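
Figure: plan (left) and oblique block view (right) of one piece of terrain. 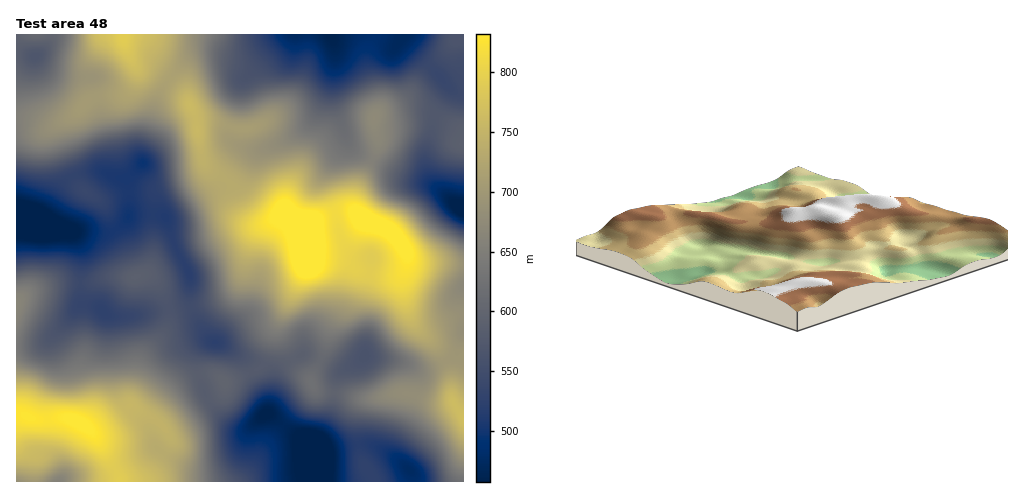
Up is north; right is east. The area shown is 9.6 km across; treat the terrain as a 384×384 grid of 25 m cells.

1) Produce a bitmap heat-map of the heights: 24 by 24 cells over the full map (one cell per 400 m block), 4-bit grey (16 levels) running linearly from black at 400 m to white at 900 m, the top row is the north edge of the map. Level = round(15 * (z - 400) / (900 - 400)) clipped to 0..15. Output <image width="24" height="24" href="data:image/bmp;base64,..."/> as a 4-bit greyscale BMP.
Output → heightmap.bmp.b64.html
<image width="24" height="24" href="data:image/bmp;base64,Qk2WAQAAAAAAAHYAAAAoAAAAGAAAABgAAAABAAQAAAAAACABAAATCwAAEwsAABAAAAAAAAAAAAAAABEREQAiIiIAMzMzAERERABVVVUAZmZmAHd3dwCIiIgAmZmZAKqqqgC7u7sAzMzMAN3d3QDu7u4A////AKmavLuoZUMhE0QzV7urzLqpZDMhE0M0aMzN3LqoYzIhI0RWet3dy7qXVDIjRWZ4m8u7uqmGZUNGZniIm6mImZh2ZlVWZWeImnZnd3ZlVVZmZVV4mXVWZmZURGdmdlaJmXZVREVURWeHiHiqmYZURFVVV3ipmaq7mHZURVVUaJm8u7zMqFVERVVEaarN3MzcuTMzNEVFirve3MzcqBEiMzRGm83e3N3adRIjQzNHm73d3dynQiM0QzRYqqvLu7hkMkREMzRpqqq6mZdUNGdlRDR6qZmZh3hlVYiHZlaKqZmHd3h1VoiZmIibqZmHZoh2VXiJmZmql2d2VXd2VGaJmqqqdVVVQ0VVRFZ5q7qpdVRDMjM0RWZ5u7uodkQzIjIjRQ=="/>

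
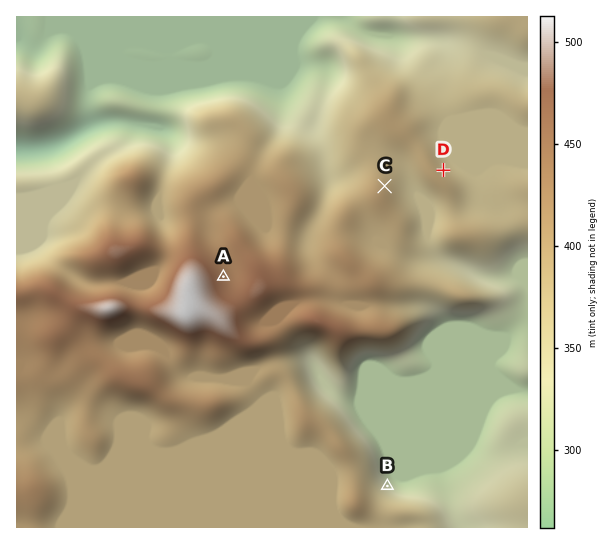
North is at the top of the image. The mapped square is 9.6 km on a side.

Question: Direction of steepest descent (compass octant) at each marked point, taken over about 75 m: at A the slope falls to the NE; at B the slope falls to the NE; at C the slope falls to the NE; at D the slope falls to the NE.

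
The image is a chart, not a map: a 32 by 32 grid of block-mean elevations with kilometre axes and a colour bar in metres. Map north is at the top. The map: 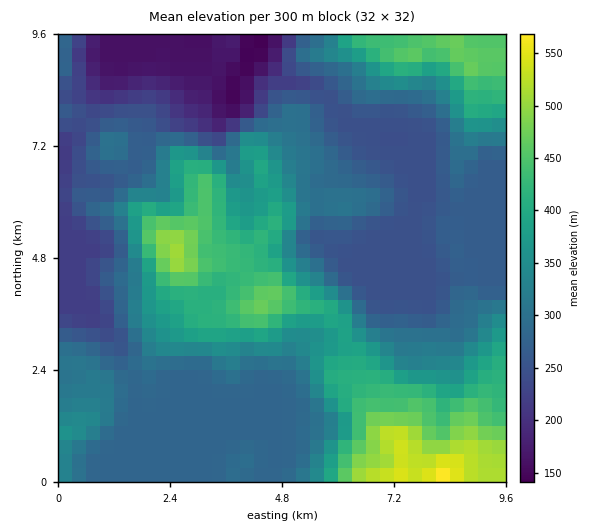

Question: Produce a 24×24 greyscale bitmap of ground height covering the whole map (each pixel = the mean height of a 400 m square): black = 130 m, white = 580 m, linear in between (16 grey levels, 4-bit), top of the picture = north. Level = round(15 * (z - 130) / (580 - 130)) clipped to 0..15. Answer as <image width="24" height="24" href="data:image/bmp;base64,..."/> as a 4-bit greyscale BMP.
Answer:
<image width="24" height="24" href="data:image/bmp;base64,Qk2WAQAAAAAAAHYAAAAoAAAAGAAAABgAAAABAAQAAAAAACABAAATCwAAEwsAABAAAAAAAAAAAAAAABEREQAiIiIAMzMzAERERABVVVUAZmZmAHd3dwCIiIgAmZmZAKqqqgC7u7sAzMzMAN3d3QDu7u4A////AHVVVVVVVVaL3e3u3XVVVVVVVVaKzd3d3XdVVVVVVVZ5vdy8zHdlVVVVVVVpu7urumZlVVVVVVaJqqqaqmZlVVVWVVeZqZiImmZVZmZmZmeZmHd3iVVEZ4iIiHeIh2ZmeEM1eJmaqoiIZVVVZzM1eJmau6qXRERFVjNFeaqaq5hlRERFVTNFe8uqqoZURERFVTM1nMuqqWVERERFVTNGnMupmXVERERVVTRXmZuoiYZmVURFVURFd4qoiHZmVURFVTRFVpqXiHZVVERFVTRVVohml2ZURERGVTRVVVQ1dmVURERGdkRERDIiRWVERERXmEMzMyIRJFRFVVVoqkMRIhEREzRFZ4eJqlIREREREkVniqqru1IRERERATV5qqu7uw=="/>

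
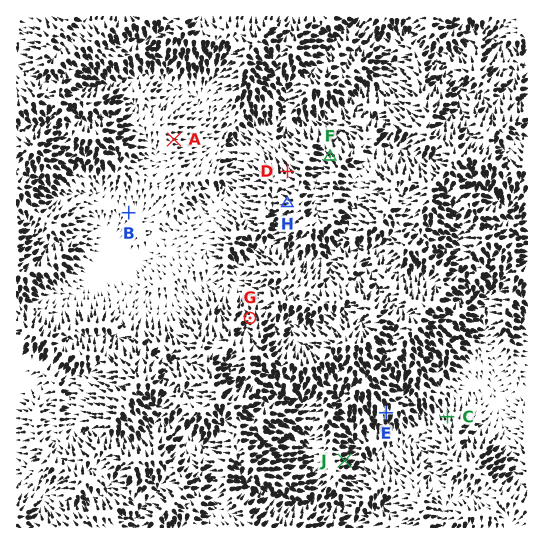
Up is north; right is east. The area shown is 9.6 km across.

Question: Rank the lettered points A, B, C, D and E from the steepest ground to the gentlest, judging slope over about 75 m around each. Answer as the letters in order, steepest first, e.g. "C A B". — D E C A B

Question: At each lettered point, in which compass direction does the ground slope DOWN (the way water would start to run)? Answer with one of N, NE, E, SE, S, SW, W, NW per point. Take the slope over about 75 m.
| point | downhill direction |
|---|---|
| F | NW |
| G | NW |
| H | W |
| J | E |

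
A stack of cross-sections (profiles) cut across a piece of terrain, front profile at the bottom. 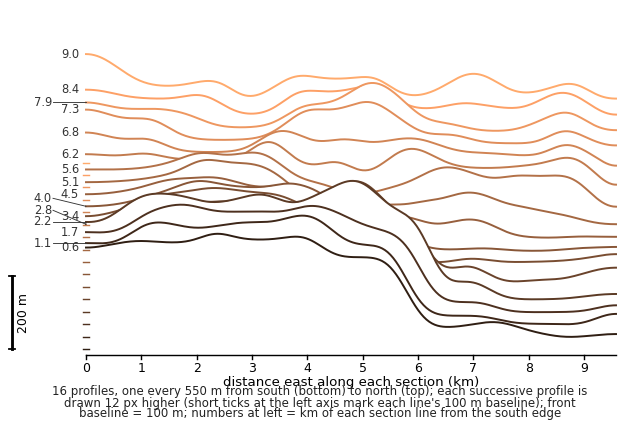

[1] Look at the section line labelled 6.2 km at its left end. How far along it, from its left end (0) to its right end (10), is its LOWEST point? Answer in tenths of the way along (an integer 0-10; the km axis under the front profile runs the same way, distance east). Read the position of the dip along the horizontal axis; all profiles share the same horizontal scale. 10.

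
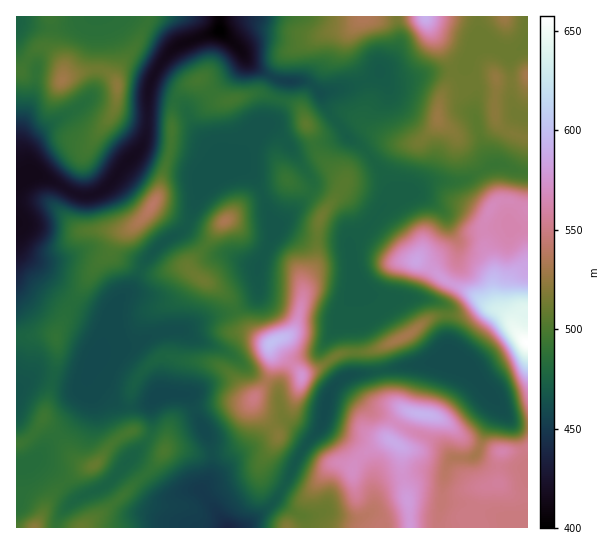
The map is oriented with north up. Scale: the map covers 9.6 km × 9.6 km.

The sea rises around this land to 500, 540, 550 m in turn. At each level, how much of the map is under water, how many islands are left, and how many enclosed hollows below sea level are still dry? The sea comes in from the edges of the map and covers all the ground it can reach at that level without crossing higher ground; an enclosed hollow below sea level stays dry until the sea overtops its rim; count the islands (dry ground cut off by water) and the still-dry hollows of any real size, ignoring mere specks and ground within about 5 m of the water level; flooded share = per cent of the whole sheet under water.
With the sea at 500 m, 65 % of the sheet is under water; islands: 6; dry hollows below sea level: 0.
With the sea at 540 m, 85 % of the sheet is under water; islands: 2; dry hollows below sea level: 0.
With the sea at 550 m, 88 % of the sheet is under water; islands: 1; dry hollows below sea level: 0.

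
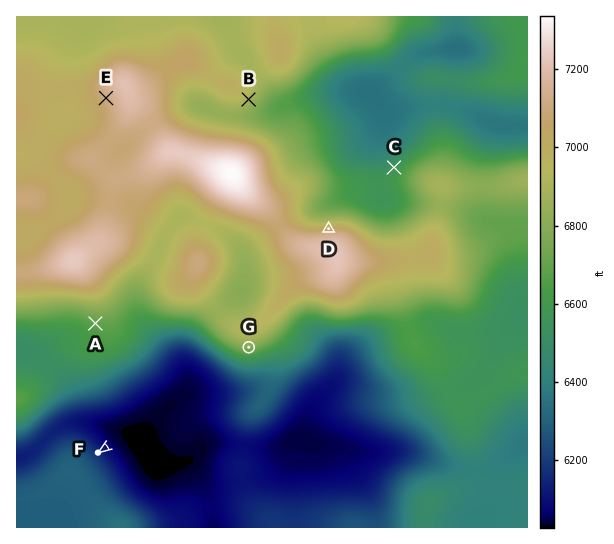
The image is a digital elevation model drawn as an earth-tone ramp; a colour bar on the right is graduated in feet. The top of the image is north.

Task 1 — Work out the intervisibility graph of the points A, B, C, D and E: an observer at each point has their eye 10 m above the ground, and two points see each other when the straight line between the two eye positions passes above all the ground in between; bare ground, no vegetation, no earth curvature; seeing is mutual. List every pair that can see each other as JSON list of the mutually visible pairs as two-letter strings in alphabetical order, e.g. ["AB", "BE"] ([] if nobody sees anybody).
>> ["BC", "BD", "CD"]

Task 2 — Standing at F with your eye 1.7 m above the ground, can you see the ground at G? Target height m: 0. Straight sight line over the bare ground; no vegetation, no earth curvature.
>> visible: true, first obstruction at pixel None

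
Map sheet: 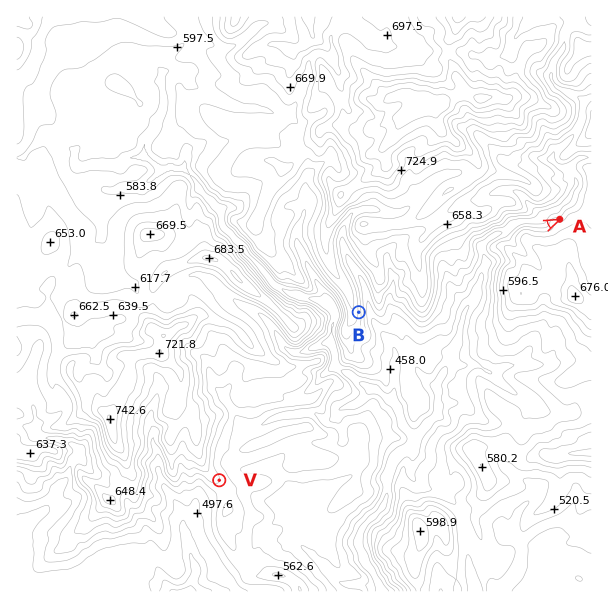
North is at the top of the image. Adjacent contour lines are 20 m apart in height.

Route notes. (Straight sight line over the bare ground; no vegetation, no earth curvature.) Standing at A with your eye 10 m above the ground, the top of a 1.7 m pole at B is out of sight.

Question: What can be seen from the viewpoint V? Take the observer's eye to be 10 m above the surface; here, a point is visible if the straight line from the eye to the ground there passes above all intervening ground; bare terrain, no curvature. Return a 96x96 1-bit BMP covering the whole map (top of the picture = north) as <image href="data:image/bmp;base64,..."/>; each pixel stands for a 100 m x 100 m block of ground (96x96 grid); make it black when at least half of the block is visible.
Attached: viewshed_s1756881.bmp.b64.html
<image width="96" height="96" href="data:image/bmp;base64,Qk2+BAAAAAAAAD4AAAAoAAAAYAAAAGAAAAABAAEAAAAAAIAEAAATCwAAEwsAAAIAAAAAAAAA////AAAAAAAH/84AAAEHgeAAAAAA/44AAAP8A+AAAAAAB74bAEf+B+AAAAAAAf49AH/fB+AAAAAAAH54AH/8D+AAAAAAAAR4AD/8D+AAAAAAAAD5AD/4D+AAAAAAAAD7ADDwH+AAAAAAAAD7AAHwH/AAAAAAAAD/ACHwD/AAAAAAAAH3gBPwD+AAAAAAABH/wA/wA+AAAAAAADP/4Y/4AeQAAAAAAG//4//8AfwAAAAAAM/v///+ANgcAAAAAI/Y/k//APj8AAAAAA+Qf4f/gJ/+AAAAAB4Qf8P/gA/+AAAAAB4wf8P/gA++AAAAABww/8//wB++AAAAABgh///wwA/8AAAAADAj///wAAf4AAAAADAj///gAAf4AMAAAHgj//+AAAPwAZ8AAHgD//8AAAHwAA8AAPAD///wAADwAAMAAOAB/D/ggABwAAEAAOAB/gOAgAAwAAAAAMAA/4AAAAAx4AAAAMAAb+AAAAAvwD8AAIAAD/wAAAA/gD8AAAAAD//AAAAfAHcAAAAAD+AAAAA+APMAAAAAAD4AAAD+AfMAAAAAB/8AAAD8B/kAAAAAD/wAAAB8P/gAAAAAC/gAAAA4P/wAAAAAH/wAAAAPMP4AAAAAH+AAAAAP//8AAAAAH8AAAAAP//8AAAAAHwABAAAP878AAAAAHgABAAAP878AAAAAPAMDAAAP4b8AAAAAeAeDwDgP4b8AAAAAcAwBgD8P7/8AAAAAgAgBgDsH//8AAAAAABABAHAH/v8AAAAAAAABAPAH/v4AAAAAAAABAfAD/PwAAAAAAAADAfAD+HgAAAAAAgACAfAD8DgAAAAADAAGCfAD4BgAAAAACAAACPAB6AgAAAAAEAAACfAByAAAAAAAIAAAEeAAyAAAAAAAAAAAMeAAcAAAAAAAAAAAIeAAYgAAAAAAAAAAYPAABgAAAAAAAAAAfPAACAAAAAAAAAAAf+AACAAAAAAAAAAAf/AAAAAAAAAAAAAAQPkAAAAAAAAAAAAAADwAAAAAAAAAAAAAAA4AAAAAAAAAAAAAAAcAAAAAAAAAAAAGAAGAAAAAAAAAAAAEAgDAAAAAAAAAAAAADwAgAAAAAAAAAAAAPgAAAAAAAAAAAAAAPjAMAAAAAAAAAAAADzgEAAAAAAAAAAAAfDwAAAAAAAAAAAAAfD/gAAAAAAAAAAAADD/wAAAAAAAAAAAABj/AAAAAAAAAAAABgz+AAAAAAAAAAAAD8b4AAAAAAAAAAAAAAf4ACAAAAAAAAAAAA/wAMAAAAAAAAAAAAD4AcAAAAAAAAAAACAcA4AAAAAAAAAAAfgAPwAAAAAAAAAAAQAAAAAAAAAAAAAAAAAAAAAAAAAAAAAAAAAAAAAAAAAAAAAAAAAAAAAAAAAAAAAAAAAAAAAAAAAAAAAAAAAAAAAAAAAAAAAAAAAAAAAAAAAAAAAAAAAAAAAAAAAAAAAAAAAAAAAAAAAAAAAAAAAAAAAAAAAAAAAAAAAAAAAAAAAAAAAAAAAAAAAAAAAAAAAAAAAAAAAAAAAAAAAAAAAAAAAA="/>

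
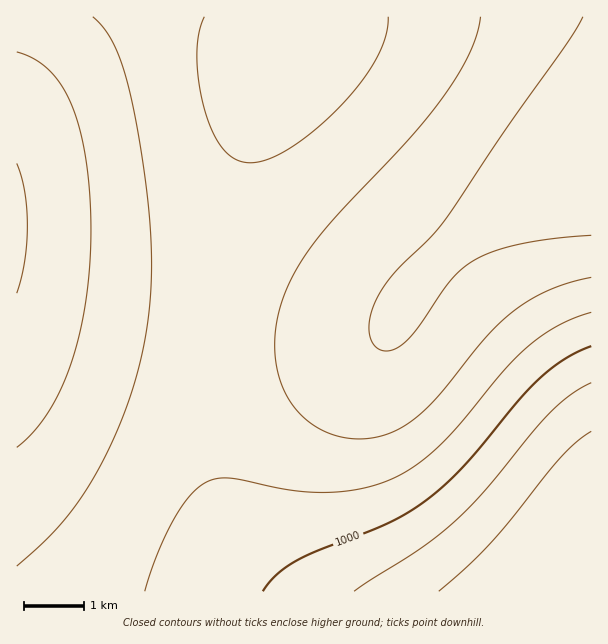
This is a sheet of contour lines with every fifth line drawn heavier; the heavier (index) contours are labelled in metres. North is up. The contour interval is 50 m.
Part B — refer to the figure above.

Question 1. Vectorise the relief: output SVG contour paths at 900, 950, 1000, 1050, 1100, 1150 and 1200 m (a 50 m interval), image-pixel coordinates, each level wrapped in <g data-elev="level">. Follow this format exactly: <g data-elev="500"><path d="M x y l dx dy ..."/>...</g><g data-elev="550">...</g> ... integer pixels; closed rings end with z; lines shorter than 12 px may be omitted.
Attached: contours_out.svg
<g data-elev="900"><path d="M439 591l46-42 22-25 53-66 16-16 15-11"/></g><g data-elev="950"><path d="M354 591l65-41 33-26 33-33 65-78 20-18 21-12"/></g><g data-elev="1000"><path d="M263 591l13-16 20-14 21-10 70-27 20-11 19-13 19-15 19-19 54-65 21-22 25-20 27-13"/></g><g data-elev="1050"><path d="M145 591l12-36 15-33 16-24 15-14 12-5 13-1 63 12 38 2 33-3 30-10 24-14 25-21 21-22 43-53 25-24 30-20 31-13"/><path d="M388 17l-2 19-9 21-14 23-21 24-25 24-26 19-22 12-18 4-14-3-12-9-10-15-9-20-6-29-3-28 2-24 5-18"/></g><g data-elev="1100"><path d="M17 566l27-24 21-23 18-24 17-28 16-35 14-36 11-36 7-37 3-41 0-45-5-49-9-59-9-43-9-30-12-23-14-16"/><path d="M481 17l-4 18-8 19-11 21-15 23-35 42-82 88-19 24-14 23-12 28-6 30 1 29 7 25 8 15 9 12 12 10 14 8 15 5 15 2 16-1 15-4 20-10 21-17 16-18 42-52 28-26 17-12 18-9 20-7 22-6"/></g><g data-elev="1150"><path d="M17 447l16-15 15-19 12-23 11-26 8-29 7-33 4-36 1-36-1-36-4-35-6-30-8-24-10-19-12-15-15-12-18-7"/><path d="M583 17l-15 25-62 87-60 90-15 18-35 34-13 17-8 14-5 15-1 13 2 11 6 7 7 3 9-1 9-5 15-16 36-52 14-12 15-9 19-7 26-6 30-5 34-3"/></g><g data-elev="1200"><path d="M17 293l8-32 2-36-2-34-8-28"/></g>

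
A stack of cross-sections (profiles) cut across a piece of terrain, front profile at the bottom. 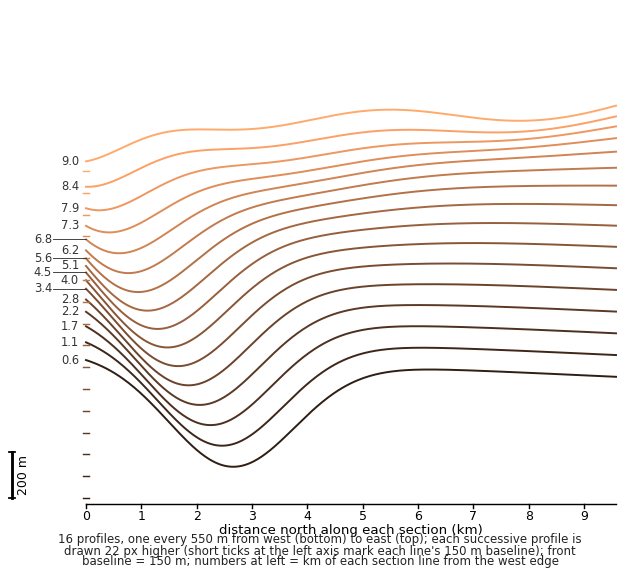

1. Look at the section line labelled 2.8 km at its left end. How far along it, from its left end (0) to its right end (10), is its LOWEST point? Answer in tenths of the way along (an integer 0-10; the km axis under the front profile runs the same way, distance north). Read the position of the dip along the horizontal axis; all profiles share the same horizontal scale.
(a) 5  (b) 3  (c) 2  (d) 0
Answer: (c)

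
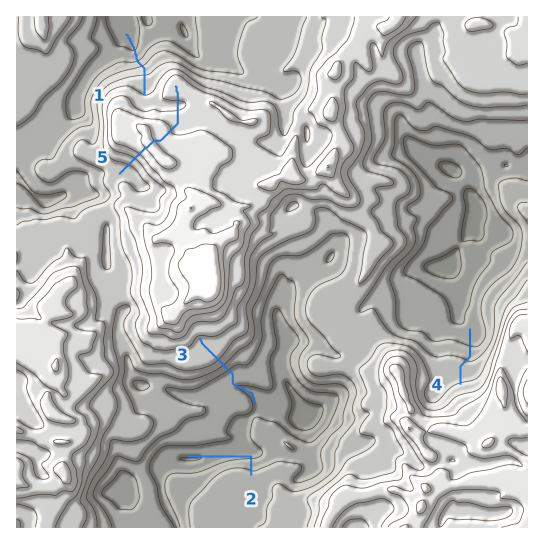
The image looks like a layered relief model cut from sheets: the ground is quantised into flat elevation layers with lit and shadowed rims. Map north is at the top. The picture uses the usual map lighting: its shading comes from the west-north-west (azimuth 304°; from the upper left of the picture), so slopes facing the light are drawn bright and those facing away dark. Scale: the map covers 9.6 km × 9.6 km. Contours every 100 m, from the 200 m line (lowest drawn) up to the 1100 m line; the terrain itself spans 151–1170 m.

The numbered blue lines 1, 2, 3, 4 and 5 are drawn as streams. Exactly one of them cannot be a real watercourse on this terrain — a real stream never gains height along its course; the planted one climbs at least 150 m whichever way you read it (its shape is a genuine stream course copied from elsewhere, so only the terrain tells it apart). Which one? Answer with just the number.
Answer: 5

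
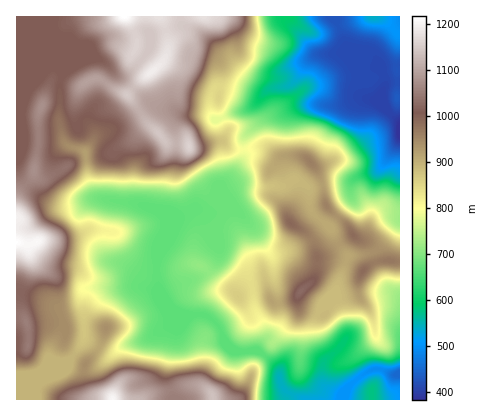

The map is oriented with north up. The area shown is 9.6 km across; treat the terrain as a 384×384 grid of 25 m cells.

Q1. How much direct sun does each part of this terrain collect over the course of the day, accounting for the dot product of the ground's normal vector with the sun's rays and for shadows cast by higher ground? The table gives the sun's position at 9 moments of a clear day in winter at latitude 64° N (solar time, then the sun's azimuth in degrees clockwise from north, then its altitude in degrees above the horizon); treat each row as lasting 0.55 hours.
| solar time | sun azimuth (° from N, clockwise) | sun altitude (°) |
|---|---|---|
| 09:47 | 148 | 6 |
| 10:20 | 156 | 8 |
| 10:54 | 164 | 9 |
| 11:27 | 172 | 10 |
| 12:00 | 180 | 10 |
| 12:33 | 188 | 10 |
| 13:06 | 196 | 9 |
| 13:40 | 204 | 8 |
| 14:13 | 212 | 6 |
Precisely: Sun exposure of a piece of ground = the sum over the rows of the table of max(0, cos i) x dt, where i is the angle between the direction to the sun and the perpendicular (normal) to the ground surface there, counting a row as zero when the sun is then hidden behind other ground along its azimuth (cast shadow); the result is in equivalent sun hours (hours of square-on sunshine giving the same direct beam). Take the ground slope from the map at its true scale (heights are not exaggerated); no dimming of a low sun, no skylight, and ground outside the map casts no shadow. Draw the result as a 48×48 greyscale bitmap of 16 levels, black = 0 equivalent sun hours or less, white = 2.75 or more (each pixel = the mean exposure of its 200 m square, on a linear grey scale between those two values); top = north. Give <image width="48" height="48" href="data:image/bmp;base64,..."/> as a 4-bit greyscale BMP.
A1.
<image width="48" height="48" href="data:image/bmp;base64,Qk32BAAAAAAAAHYAAAAoAAAAMAAAADAAAAABAAQAAAAAAIAEAAATCwAAEwsAABAAAAAAAAAAAAAAABEREQAiIiIAMzMzAERERABVVVUAZmZmAHd3dwCIiIgAmZmZAKqqqgC7u7sAzMzMAN3d3QDu7u4A////AEREIiETMiISNFRWZUMRJFQzRmVVQzREM0RCAAAAAAIhARNVUxAABGQ1iXVWZCIzIURDEAAAAAJDIAAREAAAA3VFiYZniEABEHZTMgAAAAAAAAAAAAAAAUZlZ3ZniqUBZsyEMyEQAAAAAAAAAAAAABWHVVVUV6zN/4mFRUIAAAAAAAAAAAAAAAaqdndkI2rv/EVmZlIREAAAAAAAAAAAADaKqJunQjfMh0RWZEMiMgAAAAAAAAAAJFRpy83aYzWGNFVFVEM0RCAAAAAAAAACV3d4zc3dqHZkNFQ0RDIiIiAAAAAAAAATVmiYrKm97+p0RTIzRCEhAAAAAAAAAAJFVGmqmYVZ3/x0VSI0RDEQAAAAAAAAASR4ZWh4l2VEebpDVTNEVUERAAAAAAABJGiGVVU0aIdERWQjREVniFMhAAABERIiM0VTNEITJJp1RWVERVeaqWZlQiISIiMzMRESNEIjITeGRXmXipq6dFZkIiIzIjNEQxABNEIjIRJnVEis77uXUzUyEiMzMzNEUyABIzIiESNGZCJ87Jh3d2UzRERERDMzIiEREhEiEjREUxATQ3Z4iHVFaIdUREMzIiIhAAFEMzIjRWZCEFRWZlVXiZl1REQzMzMyAAE1dkIiSIZTACIRESNGd2ZlVERDMzMyEAFIqVIiRTIhAEMAAAATIhEkRERDNEQzIRNphCI0UwAAAEMAAAAAAAABM0REREQzNFd1IRJXQAAAAREAABAAAAASNEREREQzRopiEiR1AAAAEgARIiIAAAI0RVVVREREWLpAEjRBAAAAIQE0VVVCNFZnd4h2VUREVmQREjMhAAAAABNXiZmZqrzMzM3JZUREQzMzM0QyAAAAABRUaaqb3u7v/+3tp2VVVWdlRGdEEAAAACNDNYqa3/7c7/3v7Kl2d1RVVodXdCAAACIzISRnmqmYad3v/9u5dSJWZ2Mlh1IAAEI0IAA0VVaIZpus3bq5ZCI0QxAAEREAAEM0QQNlM0Z3iHZlRGh0NDEAAAAAAAEiEERERHmWMzNXmEMyIRNDEAAAAAAAAAEiIURERWVWVDNXhCIgEAAlQAAAAAAAAAARIkVURVRFZVVmMRIAAQABEQAAAAAAAAAAE0RGZVVVVmd0IjMhIiMAAAAAAAAAAAABJEM1ZVZlRXh0NEVlRFdjEAAAAAAAAAESNEMiRFZ2Z5lkVVVVRERnQQAAAAAAESIzM0QRNEaIiFI3dlVWZTNWVBAAAAARIiMzIkQyNDJHcwBIqXZnl1RWdkIQAAESIiM0M0RENCABEARDaIdnmHZ3h1MgAAARIiMzNERERDIAAFdiFGZVeHZnmYdCAAABIiMzNEREREMhFYZUIUVEV2VXiIqYYhERIjMzRUREREREaXRFQjRVVnZnZVeJl0MyIzM0V0RERERFVDNERDNWVZuoZmVEVplkMzRFZkREREV5hUVDRDNFSM7bmFIRJpdkNFZ3ZURERFVneJl1VlREeqq7ljESRTESRWiYU0REREVERYh2ZlRFd2ZnVDMzQyETRFZ2RA=="/>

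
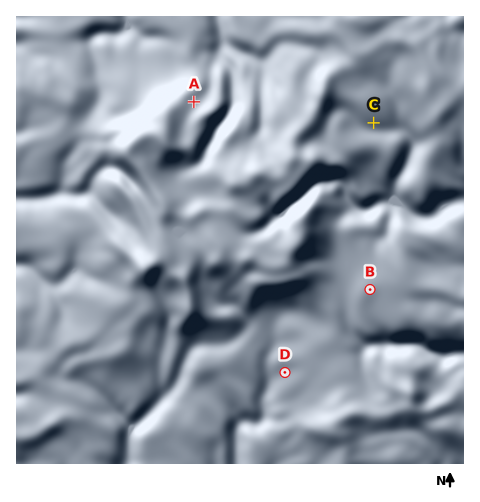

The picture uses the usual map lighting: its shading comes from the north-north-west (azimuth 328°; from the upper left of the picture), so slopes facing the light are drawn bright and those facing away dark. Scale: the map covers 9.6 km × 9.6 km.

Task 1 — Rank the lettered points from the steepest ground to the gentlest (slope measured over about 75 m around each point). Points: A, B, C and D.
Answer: A C D B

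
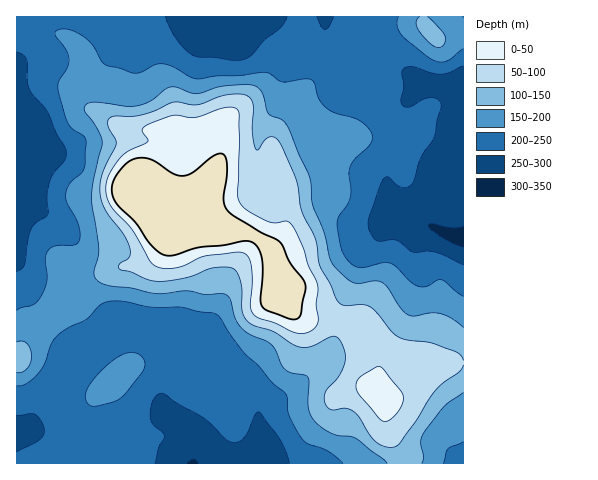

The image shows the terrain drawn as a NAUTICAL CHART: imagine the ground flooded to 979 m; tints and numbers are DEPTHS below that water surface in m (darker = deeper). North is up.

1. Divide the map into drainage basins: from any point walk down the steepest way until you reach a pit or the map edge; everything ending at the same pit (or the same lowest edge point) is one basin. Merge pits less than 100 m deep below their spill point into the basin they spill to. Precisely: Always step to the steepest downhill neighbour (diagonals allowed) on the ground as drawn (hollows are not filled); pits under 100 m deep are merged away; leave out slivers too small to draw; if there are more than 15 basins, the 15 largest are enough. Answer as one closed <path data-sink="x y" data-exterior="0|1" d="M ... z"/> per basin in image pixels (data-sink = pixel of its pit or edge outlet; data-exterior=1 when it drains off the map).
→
<path data-sink="463 237" data-exterior="1" d="M463 16l-446 0-1 342 4 0 5-15 32-30 19-30 8-5 36-11 19-3 11-4 6-5 7-12 1-16-6-11 23-2 5-3 0 9 14 7 22 5 22 0 19 9 9 10 8 37 10 19 8 8 13 4 33 3 19 8 13 24 3 8-1 13-5 10 0 7 5 6 5 1 15-5 27-26 38-6z"/><path data-sink="193 463" data-exterior="1" d="M186 211l-5 3-23 2 6 11 0 10-9 18-12 8-23 4-36 11-8 5-24 36-27 24-5 15-4 2 0 103 388 1-1-10-16-26-3-22-11-14 0-7 6-15 0-8-15-32-20-8-33-3-13-4-8-8-10-19-8-37-9-10-19-9-22 0-22-5-14-7z"/><path data-sink="463 463" data-exterior="1" d="M463 362l-38 6-27 26-19 4 6 12 2 18 16 26 2 10 59-1z"/>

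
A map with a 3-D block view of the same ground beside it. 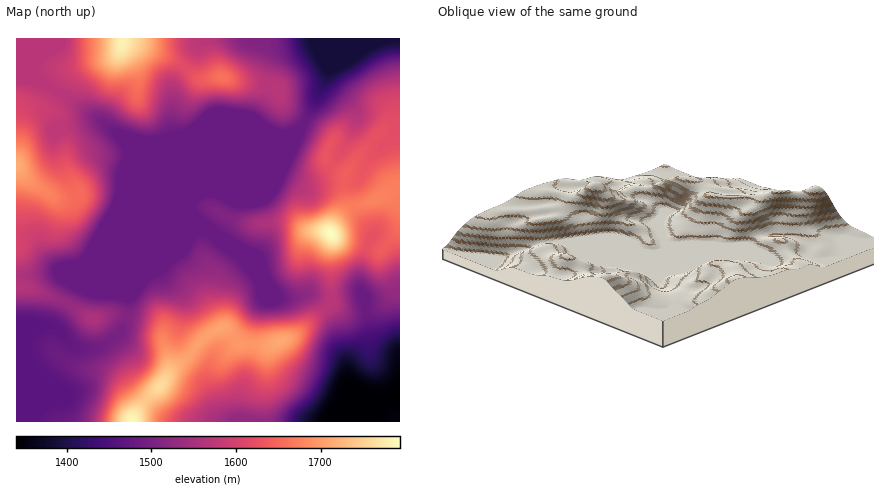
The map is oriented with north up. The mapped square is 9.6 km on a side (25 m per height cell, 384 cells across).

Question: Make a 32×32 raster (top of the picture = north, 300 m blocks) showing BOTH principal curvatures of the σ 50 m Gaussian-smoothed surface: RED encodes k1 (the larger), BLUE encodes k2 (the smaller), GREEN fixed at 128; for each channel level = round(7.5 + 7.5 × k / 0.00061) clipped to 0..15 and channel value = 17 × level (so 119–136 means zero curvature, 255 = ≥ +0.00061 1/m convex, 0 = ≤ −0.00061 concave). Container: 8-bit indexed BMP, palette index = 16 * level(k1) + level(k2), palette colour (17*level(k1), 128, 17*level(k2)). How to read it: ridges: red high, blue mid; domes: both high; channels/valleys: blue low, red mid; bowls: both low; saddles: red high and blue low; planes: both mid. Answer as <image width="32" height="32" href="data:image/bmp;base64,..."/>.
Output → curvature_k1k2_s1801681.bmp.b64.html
<image width="32" height="32" href="data:image/bmp;base64,Qk02CAAAAAAAADYEAAAoAAAAIAAAACAAAAABAAgAAAAAAAAEAAATCwAAEwsAAAABAAAAAAAAAIAAABGAAAAigAAAM4AAAESAAABVgAAAZoAAAHeAAACIgAAAmYAAAKqAAAC7gAAAzIAAAN2AAADugAAA/4AAAACAEQARgBEAIoARADOAEQBEgBEAVYARAGaAEQB3gBEAiIARAJmAEQCqgBEAu4ARAMyAEQDdgBEA7oARAP+AEQAAgCIAEYAiACKAIgAzgCIARIAiAFWAIgBmgCIAd4AiAIiAIgCZgCIAqoAiALuAIgDMgCIA3YAiAO6AIgD/gCIAAIAzABGAMwAigDMAM4AzAESAMwBVgDMAZoAzAHeAMwCIgDMAmYAzAKqAMwC7gDMAzIAzAN2AMwDugDMA/4AzAACARAARgEQAIoBEADOARABEgEQAVYBEAGaARAB3gEQAiIBEAJmARACqgEQAu4BEAMyARADdgEQA7oBEAP+ARAAAgFUAEYBVACKAVQAzgFUARIBVAFWAVQBmgFUAd4BVAIiAVQCZgFUAqoBVALuAVQDMgFUA3YBVAO6AVQD/gFUAAIBmABGAZgAigGYAM4BmAESAZgBVgGYAZoBmAHeAZgCIgGYAmYBmAKqAZgC7gGYAzIBmAN2AZgDugGYA/4BmAACAdwARgHcAIoB3ADOAdwBEgHcAVYB3AGaAdwB3gHcAiIB3AJmAdwCqgHcAu4B3AMyAdwDdgHcA7oB3AP+AdwAAgIgAEYCIACKAiAAzgIgARICIAFWAiABmgIgAd4CIAIiAiACZgIgAqoCIALuAiADMgIgA3YCIAO6AiAD/gIgAAICZABGAmQAigJkAM4CZAESAmQBVgJkAZoCZAHeAmQCIgJkAmYCZAKqAmQC7gJkAzICZAN2AmQDugJkA/4CZAACAqgARgKoAIoCqADOAqgBEgKoAVYCqAGaAqgB3gKoAiICqAJmAqgCqgKoAu4CqAMyAqgDdgKoA7oCqAP+AqgAAgLsAEYC7ACKAuwAzgLsARIC7AFWAuwBmgLsAd4C7AIiAuwCZgLsAqoC7ALuAuwDMgLsA3YC7AO6AuwD/gLsAAIDMABGAzAAigMwAM4DMAESAzABVgMwAZoDMAHeAzACIgMwAmYDMAKqAzAC7gMwAzIDMAN2AzADugMwA/4DMAACA3QARgN0AIoDdADOA3QBEgN0AVYDdAGaA3QB3gN0AiIDdAJmA3QCqgN0Au4DdAMyA3QDdgN0A7oDdAP+A3QAAgO4AEYDuACKA7gAzgO4ARIDuAFWA7gBmgO4Ad4DuAIiA7gCZgO4AqoDuALuA7gDMgO4A3YDuAO6A7gD/gO4AAID/ABGA/wAigP8AM4D/AESA/wBVgP8AZoD/AHeA/wCIgP8AmYD/AKqA/wC7gP8AzID/AN2A/wDugP8A/4D/AIeHl6iVpLLV/f34cnFic3R1g2JyotKRUHJjdoeHd4aoh4eGdnV0g4Tn6PPSp5WWdXaGpqepyKaFpYKDh3eHh5aHh3d3dWRilNWF9fnrpqaVhpaVlqe42cmolIJ2hoWVhoeHh4WGhoOit4SU+Pm3ZHSmpmNktranqJiHcWODpaWEh4eGh6e3tqSWllCj9+a2g6bYdGS3x5Wll6eDYJbZuJOHhpe4loWFdYaFULP2pfeVg7jHtbnYt8ekdHJhptinYoeGqJdzgpKCdGOS+OZzxveElbjWx+j6+6dSYnWktqVSh4aWdIK2yKRicaT62IOl+PfH5fT1+fn5+KKCl6WFtoRzc3Nihen86KSRgvjqtZOW2fz4oJKWlOX286TYxaS3hYR0hcX19sfo56K0+MiDU4Sl1+VAMGBggMTz2diSlMi32Pj398aAcICCcpHUgoN1pqWk1JNydXGhUKP2lWBitqi4x7VxcXd3d3d3gqV0l5eWhZWmk4WApbRSpfWDMILUhJO0c2J3h4eHh3eHhXSYl4aXqIaDhKLX2HOT05RgpudjuaaCYJCRh4eHd3d3hoKVuLiWgndygtb4k8XUpbDX65S5tcS4yLKDh4eHh3eHd4PYhHOEgmNgtvZyt/z30LPYtZaFpri3toCHh4eHh3eHhaSEc5SoloCU+vb5/+mQc3W3hnZ1psjogXCHh4eHd4d3dYSm1vn40dP59vv704BlZKaGdYa4uPnIkIaHh4eHd4a16NeysbTDx+VhlPTBtJeVp3WGx8im2fvDgIeHh4eHhrSlg3V1cGC3xEJhw6bG6LiXp9fXp5Xa2rWAh4eHh4eHh4eHd4d3cKPWdHWlpGOWt5fI1pWEt9i3pHB3h4eHh4eHh4eHd4d3gMalpqe4dIWoqOumc4XXhZOkgoeHh4eHh4eHh4eHd4dwpOfppLenhIaX2adyldd1l7m1hYeHh4eHh4eHh4eHh3eAuPmVhMiGdZbIt2J0x5enloGFgYKFh4d3h4eHh3eHh3CE+PmjpdeHhqe1c4W1lnVwcIC0xIOTkYd3d4d3hZCxgJDI+rZitsiHlZWVqKiEYGCTyfnGgabXgHV1gnCAuerDsJS25nOFtpeYl5eXlJOThbTr+6aCheWzUHCRo8XI6rdwYYa2pKiomKiWhYSFlaS4pLb3hXJyx/jV2Pjkxafpp3GAhbi3uqmohIaGh5aUhbalkuaFUoLo9/j7+cWluNvItYCBpre5qKl3h5enpbTI2NmltYWU49WVydq3taant5aWcXNwcqeouoeHhoWDlqfH+7iot9bFZGTGtnSEhJS1hnKFh3dwkJW3h3eHdnKXhob5ubmoh2VkhLOSUnSFprZkYneHd4eEgKA="/>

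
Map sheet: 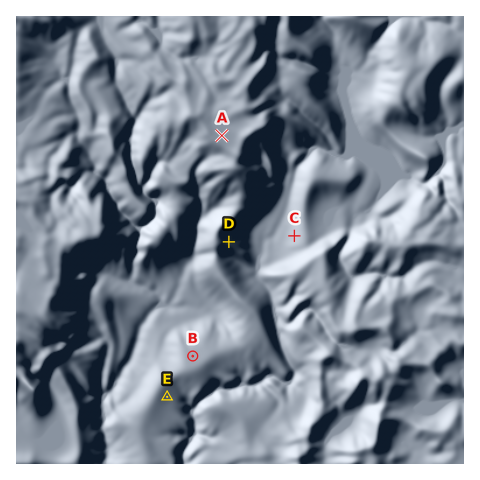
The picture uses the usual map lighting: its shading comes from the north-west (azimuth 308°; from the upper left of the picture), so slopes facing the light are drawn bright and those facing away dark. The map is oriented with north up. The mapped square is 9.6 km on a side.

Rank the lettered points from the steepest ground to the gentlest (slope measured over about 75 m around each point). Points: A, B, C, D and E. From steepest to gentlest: D C E B A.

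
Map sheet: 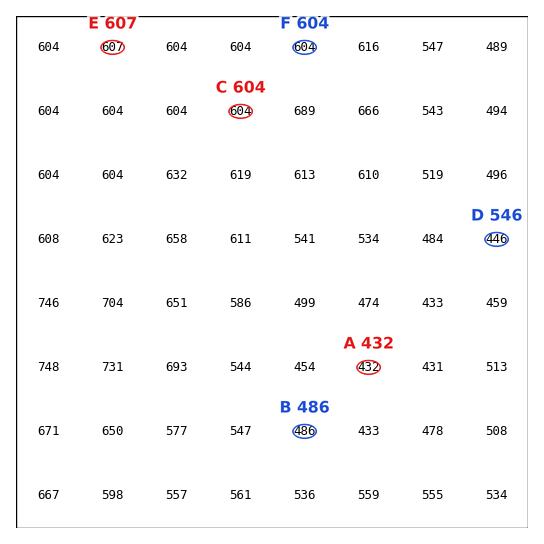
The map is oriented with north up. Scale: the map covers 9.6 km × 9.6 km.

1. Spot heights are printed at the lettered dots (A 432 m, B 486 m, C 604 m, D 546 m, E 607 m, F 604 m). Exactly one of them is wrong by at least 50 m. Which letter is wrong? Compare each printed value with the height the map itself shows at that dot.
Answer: D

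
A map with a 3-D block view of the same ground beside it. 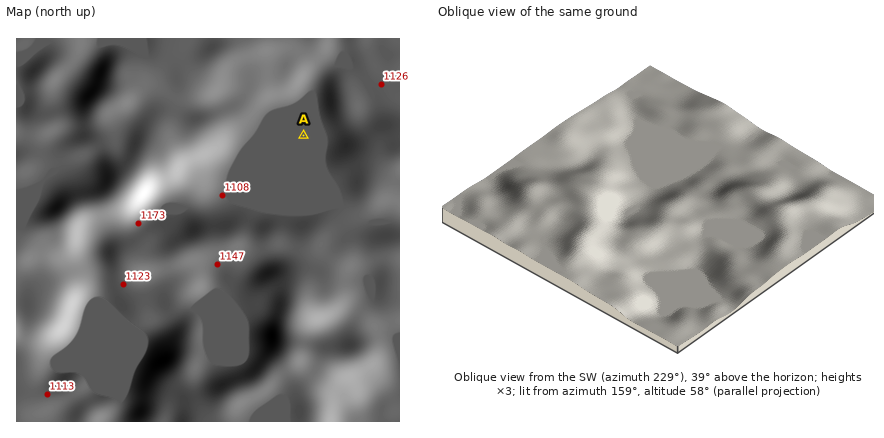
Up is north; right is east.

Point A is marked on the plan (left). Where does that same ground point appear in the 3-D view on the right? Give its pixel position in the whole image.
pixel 658 138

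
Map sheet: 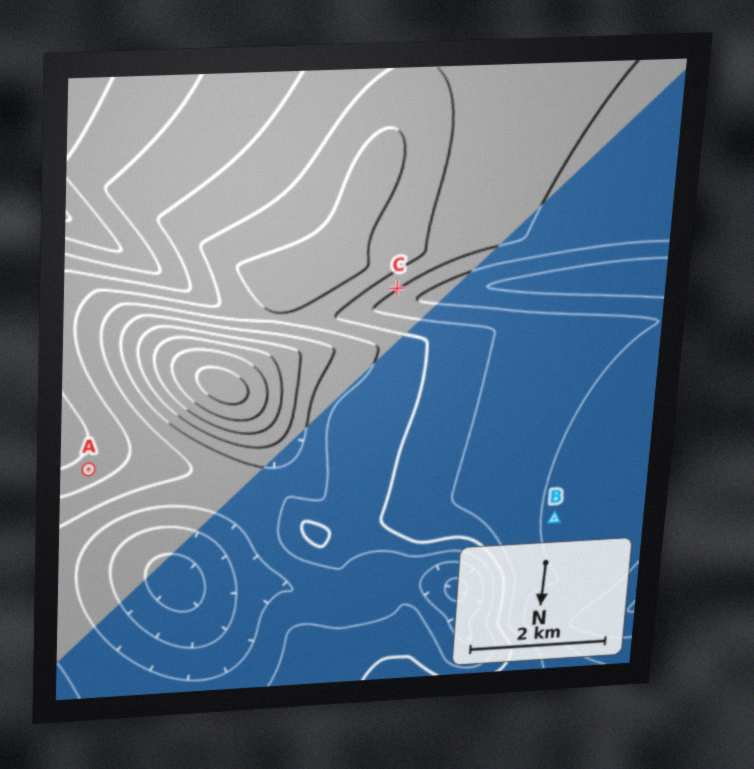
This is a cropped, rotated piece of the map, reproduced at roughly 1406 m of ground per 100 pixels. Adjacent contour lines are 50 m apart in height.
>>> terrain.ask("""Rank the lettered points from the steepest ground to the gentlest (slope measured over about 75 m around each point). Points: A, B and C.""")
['C', 'A', 'B']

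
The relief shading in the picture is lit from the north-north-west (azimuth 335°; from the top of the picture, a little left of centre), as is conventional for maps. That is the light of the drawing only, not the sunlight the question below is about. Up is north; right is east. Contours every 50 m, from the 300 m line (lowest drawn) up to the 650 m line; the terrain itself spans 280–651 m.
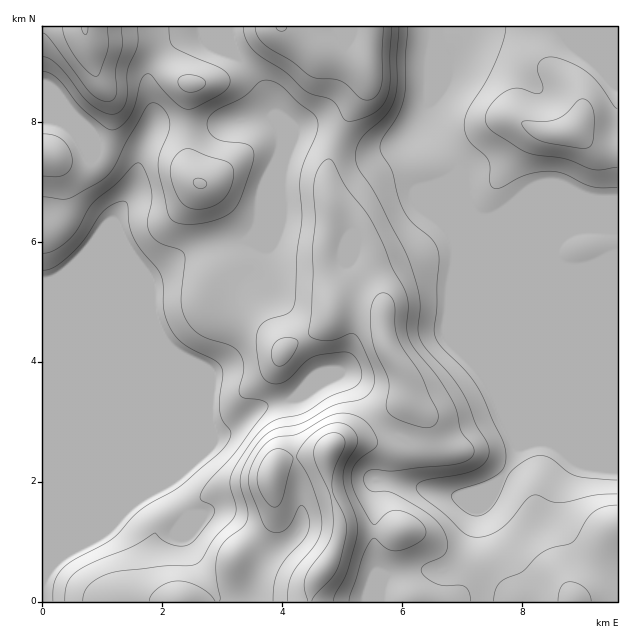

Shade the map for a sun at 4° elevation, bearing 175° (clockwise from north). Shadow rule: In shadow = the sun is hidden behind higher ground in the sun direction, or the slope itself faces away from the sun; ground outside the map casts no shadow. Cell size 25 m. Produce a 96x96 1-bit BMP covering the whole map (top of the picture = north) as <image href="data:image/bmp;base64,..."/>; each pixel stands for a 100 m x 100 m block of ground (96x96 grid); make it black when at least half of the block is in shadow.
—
<image width="96" height="96" href="data:image/bmp;base64,Qk2+BAAAAAAAAD4AAAAoAAAAYAAAAGAAAAABAAEAAAAAAIAEAAATCwAAEwsAAAIAAAAAAAAA////AAAAAAAAAAAAAAAAAAAAAAAAAB+AAAAAAAAAAAAfA//gAAAADwAAAOB////gAOAADwAAAeB////wAfAABgAAAeA////wAfwAAAAAA+A////wAf4AAAAAB8A////4Af8AAAAAP8A/////Af8AAAPwP4A/////wP8AAAP4f4Af////wP8AAAf4P4Af////4H8AAB/8P4Af////4H8AAP/8PwAf////4H8A///8H/8P////4D4P///+H/8P////wD4////+D/8P////wDw////+D/8H//+fgBg////+B/8H///fgAA/////B/8D////AAA///H/h/8B////AAA//8AP5/8A////+AAZ/wAD//8Af////AAAeAAD//8AD////gAAAAAB//8AAf///4AAAAAB//4AAP////wAAAAB//4AAH////+AAAPA8/4AAD5////gAAfwAP4AABw////8AAPwAH4AAAA////+AAPgAH4AAAAf///+AAPgAD4AAAAf///+AAHAAD4AAAAf///+AAHAABwAAAAf////AB+AABwAAAAN////gD+AAAwAAAAN////gD+AAAQAAAAN////AH+AAAAAAAAF////Af8AAAAAAAAB///+A/8AAAAAAAAA/n/8B/8AAAAAAAAA/j/8D/4AAAAAAAAA/D/4H/4AAAAAAAAAfB/wH/wAAAAAAAAAf5/gH/wAAAAAAAAAP//AH/gAAAAAAAAAP/8AH/gAAAAAAAAAP/4AD/AAAAAAAAAAP/4AB/AAAAAAAAAAP/wAA/AAAAAAAAAAH/wAAeAAAAAAAAAAH/wAgMAAAAAAAAAAH/gB8AAAAAAAAAAAD9gB+AAAAAAAAAAAB4AB+AAAAAAAAAAAAwAA+AAAAAAAAAAAAwAA8AAAAAAAAAAAAAAA8AAAAAAAAAAAAAAAcAAAAAAAAAAAAAAAIAAAAAAAAAAAAAAAAAAAAAAAAAAAAAAAPAAAAAAAAAAAAAAAfAAAAAAAAAAAAAAA+AAAAAAAAAAAAAAA+AAAAAAAAAAAAAAB8AAAAAAAAAAAAAAD8AAAAAAAAAAAAAAH4AAAAAAAAAAAAAAPwAAAAAAAAAAAAAAfgAAAAAAAAAAAAAAfAAAAAAAAAAAAAAAfAAAAAAAAAAD8AAAeAAAAAAAAAAP+AB4OAAAAAAAAAA//AD4OAAAAAAAAAB//gD4AAAAAAADwAB//wD4AAAAAAAD4AB//4B4AAAAAAAD4AB//8B4AAAAAAAD4AB//8B4AAAAAAADwAA//8A4AAAAAPwDgAAx/4AAAAAAAf4DgAAAfgAAAAAHB/4DAAAAAAAAAAAP//4AAAAAAAAAAAAP//4AAAAAAAAAAAAP///wAAAAAAAAAAAP//34AAAAAAAAAAAP//nwAAAH8AAAAAAH/8PwAAAf/AAAAAAH/AfgAAAf/AAAAAAD+AfgAAAf/AAAAAAD+A/AAAAf+AAAAAAB8AeAAAAf+AAAAAAB8AeAAAAf8AAAAAAB8AAAAAAP4AAAAAAA4AAAAAAP4AAAAAAAQAAA="/>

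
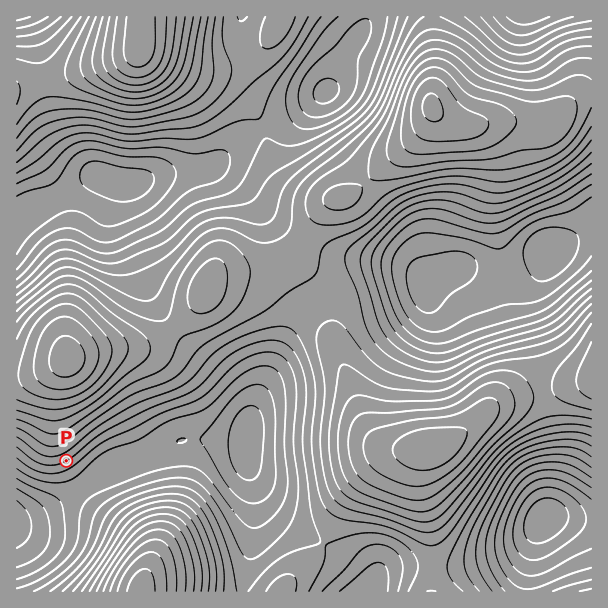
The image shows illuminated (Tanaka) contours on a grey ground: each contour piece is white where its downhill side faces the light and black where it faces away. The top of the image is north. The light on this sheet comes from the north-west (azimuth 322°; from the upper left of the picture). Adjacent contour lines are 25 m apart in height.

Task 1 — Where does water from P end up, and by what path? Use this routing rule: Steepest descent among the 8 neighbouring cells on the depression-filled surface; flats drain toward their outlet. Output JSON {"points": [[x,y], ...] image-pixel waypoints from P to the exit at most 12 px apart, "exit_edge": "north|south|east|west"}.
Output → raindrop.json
{"points": [[66, 461], [78, 473], [86, 483], [74, 494], [62, 504], [50, 512], [38, 516], [26, 516], [17, 516]], "exit_edge": "west"}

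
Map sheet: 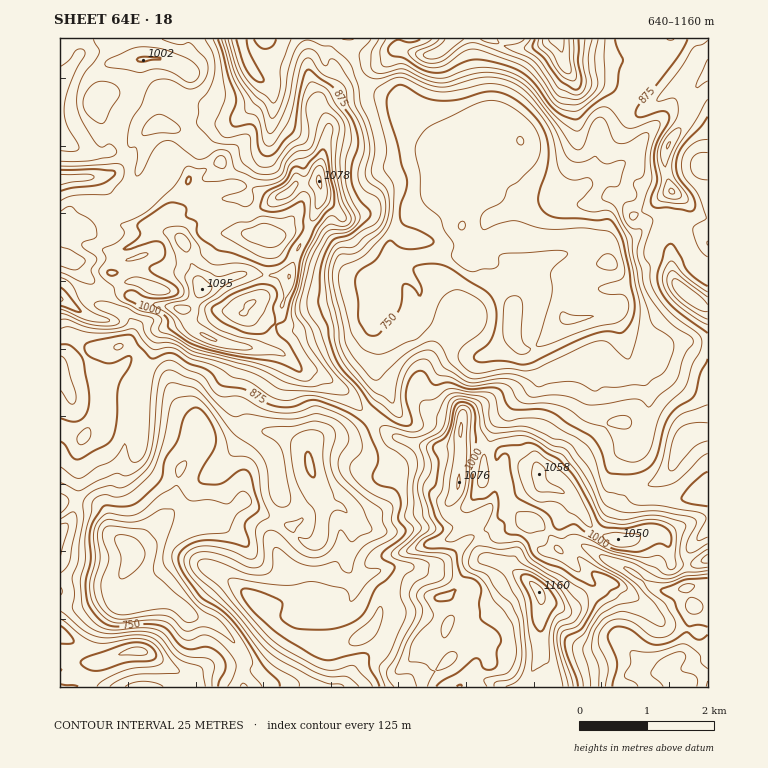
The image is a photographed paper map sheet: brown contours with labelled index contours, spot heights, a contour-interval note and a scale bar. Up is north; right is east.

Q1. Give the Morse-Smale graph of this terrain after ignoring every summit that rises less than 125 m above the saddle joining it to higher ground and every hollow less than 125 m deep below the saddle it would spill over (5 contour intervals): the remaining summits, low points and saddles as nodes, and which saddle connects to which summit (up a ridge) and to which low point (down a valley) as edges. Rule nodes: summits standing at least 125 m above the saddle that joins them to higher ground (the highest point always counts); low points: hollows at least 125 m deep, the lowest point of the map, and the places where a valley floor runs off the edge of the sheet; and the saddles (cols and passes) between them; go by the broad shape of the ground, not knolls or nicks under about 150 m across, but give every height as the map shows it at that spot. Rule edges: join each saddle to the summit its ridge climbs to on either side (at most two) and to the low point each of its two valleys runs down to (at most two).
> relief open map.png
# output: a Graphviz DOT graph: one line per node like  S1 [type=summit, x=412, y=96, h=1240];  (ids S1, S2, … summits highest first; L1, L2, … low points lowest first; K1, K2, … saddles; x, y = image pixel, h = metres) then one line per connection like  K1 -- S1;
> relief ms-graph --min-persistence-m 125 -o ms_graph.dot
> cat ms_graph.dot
graph terrain {
  S1 [type=summit, x=539, y=592, h=1160];
  S2 [type=summit, x=202, y=289, h=1095];
  S3 [type=summit, x=557, y=39, h=1087];
  L1 [type=low, x=128, y=545, h=640];
  L2 [type=low, x=610, y=262, h=693];
  L3 [type=low, x=686, y=681, h=811];
  K1 [type=saddle, x=569, y=545, h=966];
  K2 [type=saddle, x=373, y=421, h=892];
  K3 [type=saddle, x=84, y=355, h=876];
  K4 [type=saddle, x=674, y=218, h=859];
  K5 [type=saddle, x=356, y=70, h=794];
  K1 -- S1;
  K1 -- L1;
  K1 -- L3;
  K2 -- S1;
  K2 -- S2;
  K2 -- L1;
  K2 -- L2;
  K3 -- S1;
  K3 -- S2;
  K3 -- L1;
  K4 -- S1;
  K4 -- S3;
  K4 -- L2;
  K5 -- S2;
  K5 -- S3;
  K5 -- L2;
}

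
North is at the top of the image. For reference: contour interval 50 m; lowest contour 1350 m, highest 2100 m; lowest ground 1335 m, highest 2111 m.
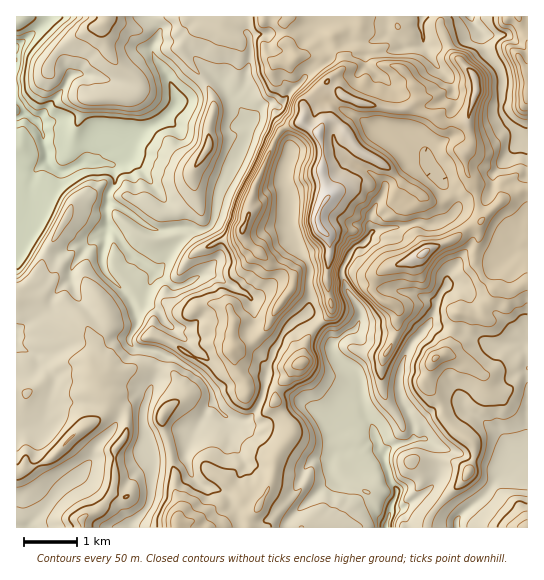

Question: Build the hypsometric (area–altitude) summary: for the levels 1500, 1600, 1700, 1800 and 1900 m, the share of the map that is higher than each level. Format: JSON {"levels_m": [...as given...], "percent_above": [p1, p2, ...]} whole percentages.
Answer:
{"levels_m": [1500, 1600, 1700, 1800, 1900], "percent_above": [95, 83, 55, 29, 12]}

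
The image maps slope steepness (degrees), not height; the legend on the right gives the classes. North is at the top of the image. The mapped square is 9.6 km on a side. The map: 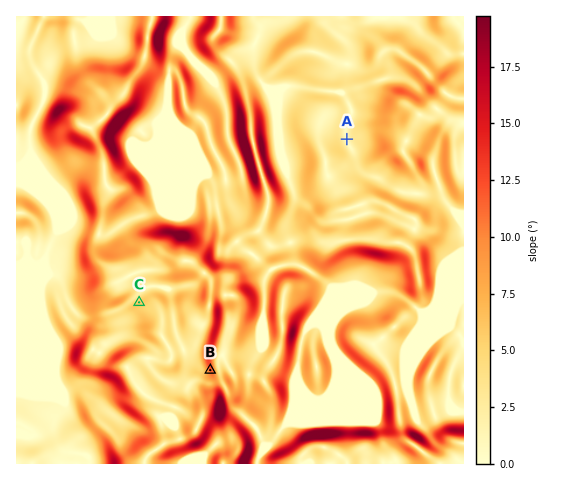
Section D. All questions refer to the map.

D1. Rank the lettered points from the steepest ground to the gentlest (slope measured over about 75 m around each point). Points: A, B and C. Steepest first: B C A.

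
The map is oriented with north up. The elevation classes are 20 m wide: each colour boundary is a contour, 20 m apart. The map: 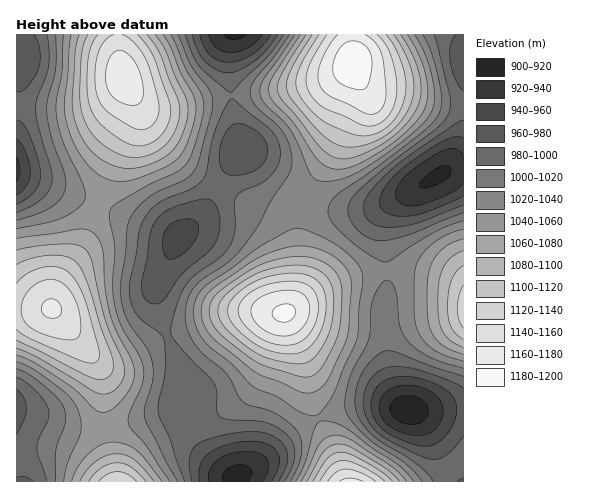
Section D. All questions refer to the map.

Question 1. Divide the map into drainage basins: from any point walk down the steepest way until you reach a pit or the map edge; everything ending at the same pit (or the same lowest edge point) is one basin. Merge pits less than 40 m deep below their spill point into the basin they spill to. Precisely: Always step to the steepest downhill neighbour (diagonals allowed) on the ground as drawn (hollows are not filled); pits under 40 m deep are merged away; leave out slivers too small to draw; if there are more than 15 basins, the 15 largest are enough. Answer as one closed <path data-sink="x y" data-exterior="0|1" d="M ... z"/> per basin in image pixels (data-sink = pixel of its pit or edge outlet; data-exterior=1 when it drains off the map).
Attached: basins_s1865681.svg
<path data-sink="178 238" data-exterior="0" d="M353 62l-14 13-26 9-44 8-52 5-52 11-20-3-15-13 6 15-2 16-20 38-29 79-23 37-10 25 0 7 44 49 7 4 14 0 15-6 33-19 71-24 50 0 2-2 7-16 3-22 0-69 36-56 10-24 15-26 1-12z"/><path data-sink="439 176" data-exterior="0" d="M463 34l-111 1 1 32 7 19 0 8-16 30-10 24-36 56 0 69-3 22-7 17 23-18 22-12 44-11 21-1 28 3 16 4 22 8z"/><path data-sink="237 476" data-exterior="0" d="M267 312l-23 0-24 6-55 19-33 19-15 6-14 0-11-7 7 11 3 10 2 51 12 55 229-1-13-35-16-32-6-21-4-27-19-50-2-3z"/><path data-sink="409 410" data-exterior="0" d="M398 270l-28 2-31 8-28 14-25 19 20 53 6 37 34 79 117 0 1-195-22-10z"/><path data-sink="17 170" data-exterior="1" d="M117 34l-101 1 1 274 35-1 5-21 28-47 29-79 20-38 2-16-13-28z"/><path data-sink="17 408" data-exterior="1" d="M52 308l-36 2 0 171 99 1-11-55 0-44-3-11-9-17z"/><path data-sink="235 35" data-exterior="1" d="M351 34l-233 0 0 9 5 36 6 10 16 16 20 3 52-11 67-7 44-10 11-5 13-11z"/>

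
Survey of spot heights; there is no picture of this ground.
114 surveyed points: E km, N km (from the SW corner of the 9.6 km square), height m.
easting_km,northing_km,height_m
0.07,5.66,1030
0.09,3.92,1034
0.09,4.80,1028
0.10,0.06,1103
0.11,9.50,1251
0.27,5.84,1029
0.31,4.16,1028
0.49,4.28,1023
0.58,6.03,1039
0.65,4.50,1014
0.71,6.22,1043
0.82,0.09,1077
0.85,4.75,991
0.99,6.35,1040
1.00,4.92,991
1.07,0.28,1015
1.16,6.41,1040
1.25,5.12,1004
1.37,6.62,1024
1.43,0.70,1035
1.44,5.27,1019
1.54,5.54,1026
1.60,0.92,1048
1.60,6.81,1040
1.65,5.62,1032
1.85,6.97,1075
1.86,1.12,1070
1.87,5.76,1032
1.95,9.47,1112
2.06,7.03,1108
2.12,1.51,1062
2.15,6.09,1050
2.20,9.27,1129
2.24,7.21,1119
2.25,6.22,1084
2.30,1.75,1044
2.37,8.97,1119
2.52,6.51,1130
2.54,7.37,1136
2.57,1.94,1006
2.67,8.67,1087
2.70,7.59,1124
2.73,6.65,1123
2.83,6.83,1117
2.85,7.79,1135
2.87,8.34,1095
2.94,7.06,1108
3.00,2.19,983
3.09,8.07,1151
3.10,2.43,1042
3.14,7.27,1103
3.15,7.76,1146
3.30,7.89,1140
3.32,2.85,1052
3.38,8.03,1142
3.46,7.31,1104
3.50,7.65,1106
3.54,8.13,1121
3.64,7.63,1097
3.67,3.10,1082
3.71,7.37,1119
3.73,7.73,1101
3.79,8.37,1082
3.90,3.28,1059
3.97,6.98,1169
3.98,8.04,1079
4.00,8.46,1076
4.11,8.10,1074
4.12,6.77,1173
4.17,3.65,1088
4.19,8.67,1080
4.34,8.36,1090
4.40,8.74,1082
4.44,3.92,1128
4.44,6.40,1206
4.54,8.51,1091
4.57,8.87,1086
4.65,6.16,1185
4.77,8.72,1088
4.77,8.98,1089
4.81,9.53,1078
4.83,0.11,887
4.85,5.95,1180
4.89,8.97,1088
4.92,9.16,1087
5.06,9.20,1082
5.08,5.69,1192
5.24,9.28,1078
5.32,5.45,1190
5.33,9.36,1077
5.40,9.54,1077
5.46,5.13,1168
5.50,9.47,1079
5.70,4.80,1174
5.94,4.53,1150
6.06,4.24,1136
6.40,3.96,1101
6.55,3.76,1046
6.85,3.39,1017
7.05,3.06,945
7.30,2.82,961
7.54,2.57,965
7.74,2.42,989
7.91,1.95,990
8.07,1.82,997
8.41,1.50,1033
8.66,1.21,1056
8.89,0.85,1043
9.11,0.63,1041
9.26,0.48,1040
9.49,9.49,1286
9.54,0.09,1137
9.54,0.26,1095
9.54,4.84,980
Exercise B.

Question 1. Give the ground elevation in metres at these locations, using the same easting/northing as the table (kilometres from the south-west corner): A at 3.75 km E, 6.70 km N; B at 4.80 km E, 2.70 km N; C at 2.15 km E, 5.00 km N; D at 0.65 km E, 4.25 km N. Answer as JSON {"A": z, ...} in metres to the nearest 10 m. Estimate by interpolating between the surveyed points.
{"A": 1120, "B": 1000, "C": 1060, "D": 1010}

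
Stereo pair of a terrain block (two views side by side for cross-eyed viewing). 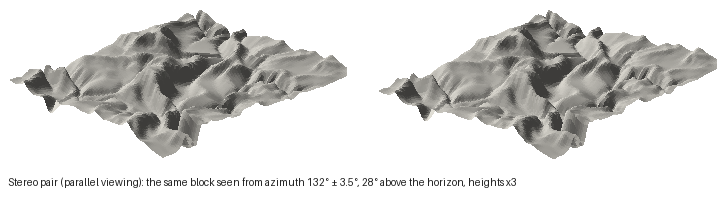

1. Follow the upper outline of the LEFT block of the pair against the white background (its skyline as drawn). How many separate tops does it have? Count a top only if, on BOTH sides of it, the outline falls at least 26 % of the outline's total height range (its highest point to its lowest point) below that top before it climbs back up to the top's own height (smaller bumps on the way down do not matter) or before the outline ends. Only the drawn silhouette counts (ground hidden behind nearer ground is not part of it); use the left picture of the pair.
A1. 1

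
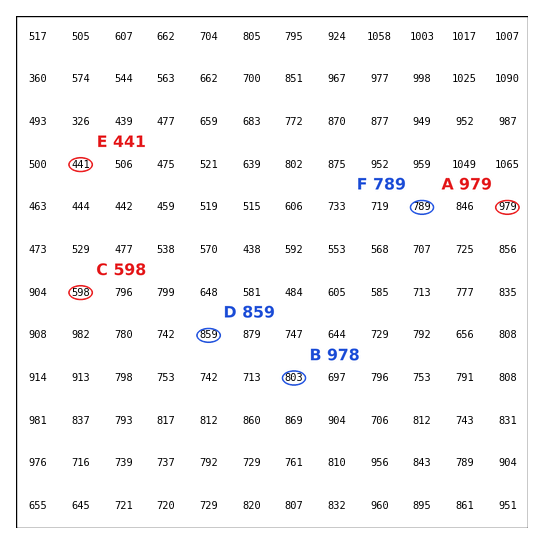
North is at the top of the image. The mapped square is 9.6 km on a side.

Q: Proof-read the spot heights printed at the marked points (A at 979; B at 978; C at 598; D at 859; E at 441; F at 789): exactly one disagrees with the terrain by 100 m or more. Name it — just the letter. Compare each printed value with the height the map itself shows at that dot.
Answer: B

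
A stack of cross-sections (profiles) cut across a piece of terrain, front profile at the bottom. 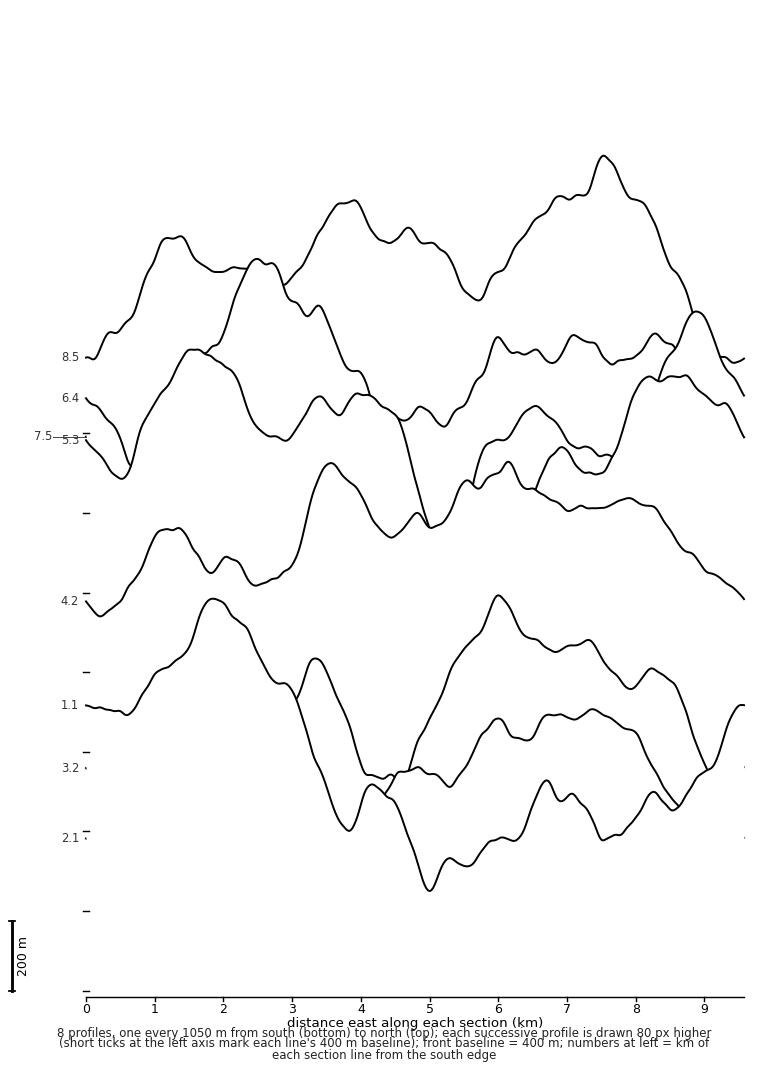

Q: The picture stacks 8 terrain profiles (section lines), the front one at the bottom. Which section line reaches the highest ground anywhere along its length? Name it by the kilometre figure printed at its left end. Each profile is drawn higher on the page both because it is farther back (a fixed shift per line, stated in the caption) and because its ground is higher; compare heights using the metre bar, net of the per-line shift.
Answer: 1.1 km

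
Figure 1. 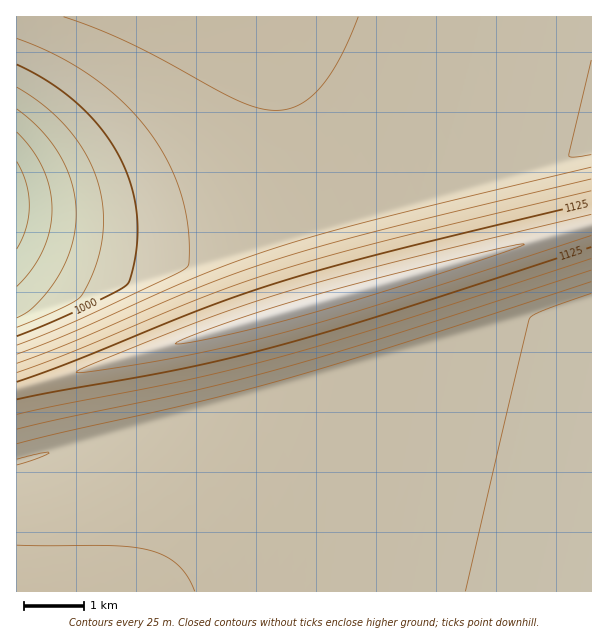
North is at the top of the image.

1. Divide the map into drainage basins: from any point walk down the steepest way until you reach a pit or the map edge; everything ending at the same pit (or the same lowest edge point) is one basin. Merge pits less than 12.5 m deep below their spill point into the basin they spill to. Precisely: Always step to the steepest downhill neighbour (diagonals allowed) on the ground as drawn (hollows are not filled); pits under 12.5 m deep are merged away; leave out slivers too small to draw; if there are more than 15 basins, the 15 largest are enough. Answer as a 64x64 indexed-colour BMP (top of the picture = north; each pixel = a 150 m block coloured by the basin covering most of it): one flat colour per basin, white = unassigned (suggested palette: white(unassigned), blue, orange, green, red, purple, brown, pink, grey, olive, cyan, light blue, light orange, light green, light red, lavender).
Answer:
<image width="64" height="64" href="data:image/bmp;base64,Qk12CAAAAAAAAHYAAAAoAAAAQAAAAEAAAAABAAQAAAAAAAAIAAATCwAAEwsAABAAAAAAAAAA////ALR3HwAOf/8ALKAsACgn1gC9Z5QAS1aMAMJ34wB/f38AIr28AM++FwDox64AeLv/AIrfmACWmP8A1bDFAEREREREREREERERERERERERERERERERERERERERERERRERERERERERBERERERERERERERERERERERERERERERFEREREREREREQREREREREREREREREREREREREREREREUREREREREREREERERERERERERERERERERERERERERERRERERERERERERBERERERERERERERERERERERERERERFEREREREREREREEREREREREREREREREREREREREREREURERERERERERERBERERERERERERERERERERERERERERREREREREREREREQRERERERERERERERERERERERERERFEREREREREREREREEREREREREREREREREREREREREREURERERERERERERERBERERERERERERERERERERERERERREREREREREREREREERERERERERERERERERERERERERFERERERERERERERERBEREREREREREREREREREREREREUREREREREREREREREERERERERERERERERERERERERERRERERERERERERERERBERERERERERERERERERERERERFEREREREREREREREREQREREREREREREREREREREREREURERERERERERERERERBERERERERERERERERERERERERREREREREREREREREREQRERERERERERERERERERERERFERERERERERERERERERBEREREREREREREREREREREREUREREREREREREREREREQRERERERERERERERERERERERRERERERERERERERERERBERERERERERERERERERERERFEREREREREREREREREREEREREREREREREREREREREREUREREREREREREREREREQRERERERERERERERERERERERRERERERERERERERERERBEREREREREREREREREREREREiIkREREREREREREREREERERERERERERERERERERERESIiIiREREREREREREREQRERERERERERERERERERERERIiIiIiIkREREREREREQREREREREREREREREREREREREiIiIiIiIiRERERERERBERERERERERERERERERERERESIiIiIiIiIiJEREREREERERERERERERERERERERERERIiIiIiIiIiIiIiREREQREREREREREREREREREREREREiIiIiIiIiIiIiIiJEQRERERERERERERERERERERERESIiIiIiIiIiIiIiIiIiERERERERERERERERERERERERIiIiIiIiIiIiIiIiIiIiIREREREREREREREREREREREiIiIiIiIiIiIiIiIiIiIiIiERERERERERERERERERESIiIiIiIiIiIiIiIiIiIiIiIjMRERERERERERERERERIiIiIiIiIiIiIiIiIiIiIiIjMzMzEREREREREREREREiIiIiIiIiIiIiIiIiIiIiIiMzMzMzMRERERERERERESIiIiIiIiIiIiIiIiIiIiIiIzMzMzMzMzERERERERERIiIiIiIiIiIiIiIiIiIiIiIjMzMzMzMzMzMREREREREiIiIiIiIiIiIiIiIiIiIiIjMzMzMzMzMzMzMzERERESIiIiIiIiIiIiIiIiIiIiIiMzMzMzMzMzMzMzMzMRERIiIiIiIiIiIiIiIiIiIiIiIzMzMzMzMzMzMzMzMzMzEiIiIiIiIiIiIiIiIiIiIiIzMzMzMzMzMzMzMzMzMzMyIiIiIiIiIiIiIiIiIiIiIjMzMzMzMzMzMzMzMzMzMzIiIiIiIiIiIiIiIiIiIiIiMzMzMzMzMzMzMzMzMzMzMiIiIiIiIiIiIiIiIiIiIiIzMzMzMzMzMzMzMzMzMzMyIiIiIiIiIiIiIiIiIiIiIjMzMzMzMzMzMzMzMzMzMzIiIiIiIiIiIiIiIiIiIiIiMzMzMzMzMzMzMzMzMzMzMiIiIiIiIiIiIiIiIiIiIiMzMzMzMzMzMzMzMzMzMzMyIiIiIiIiIiIiIiIiIiIiIzMzMzMzMzMzMzMzMzMzMzIiIiIiIiIiIiIiIiIiIiIjMzMzMzMzMzMzMzMzMzMzMiIiIiIiIiIiIiIiIiIiIiMzMzMzMzMzMzMzMzMzMzMyIiIiIiIiIiIiIiIiIiIiMzMzMzMzMzMzMzMzMzMzMzIiIiIiIiIiIiIiIiIiIiIzMzMzMzMzMzMzMzMzMzMzMiIiIiIiIiIiIiIiIiIiIjMzMzMzMzMzMzMzMzMzMzMyIiIiIiIiIiIiIiIiIiIjMzMzMzMzMzMzMzMzMzMzMzIiIiIiIiIiIiIiIiIiIiMzMzMzMzMzMzMzMzMzMzMzMiIiIiIiIiIiIiIiIiIiIzMzMzMzMzMzMzMzMzMzMzMyIiIiIiIiIiIiIiIiIiIzMzMzMzMzMzMzMzMzMzMzMzIiIiIiIiIiIiIiIiIiIjMzMzMzMzMzMzMzMzMzMzMzMiIiIiIiIiIiIiIiIiIjMzMzMzMzMzMzMzMzMzMzMzMyIiIiIiIiIiIiIiIiIiMzMzMzMzMzMzMzMzMzMzMzMzIiIiIiIiIiIiIiIiIiMzMzMzMzMzMzMzMzMzMzMzMzMiIiIiIiIiIiIiIiIiIzMzMzMzMzMzMzMzMzMzMzMzMyIiIiIiIiIiIiIiIiIzMzMzMzMzMzMzMzMzMzMzMzMz"/>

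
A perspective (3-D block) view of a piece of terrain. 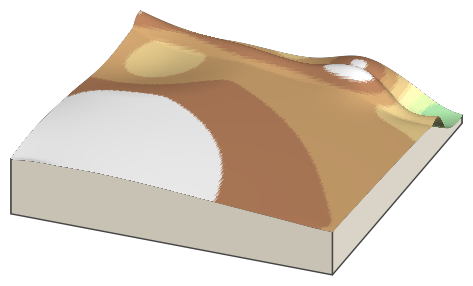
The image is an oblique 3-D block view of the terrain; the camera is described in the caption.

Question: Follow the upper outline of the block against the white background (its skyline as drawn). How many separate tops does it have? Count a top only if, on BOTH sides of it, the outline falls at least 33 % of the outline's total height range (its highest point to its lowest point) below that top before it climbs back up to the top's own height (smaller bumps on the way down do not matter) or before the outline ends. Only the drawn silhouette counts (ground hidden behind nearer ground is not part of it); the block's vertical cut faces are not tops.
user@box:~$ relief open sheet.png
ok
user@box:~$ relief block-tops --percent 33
1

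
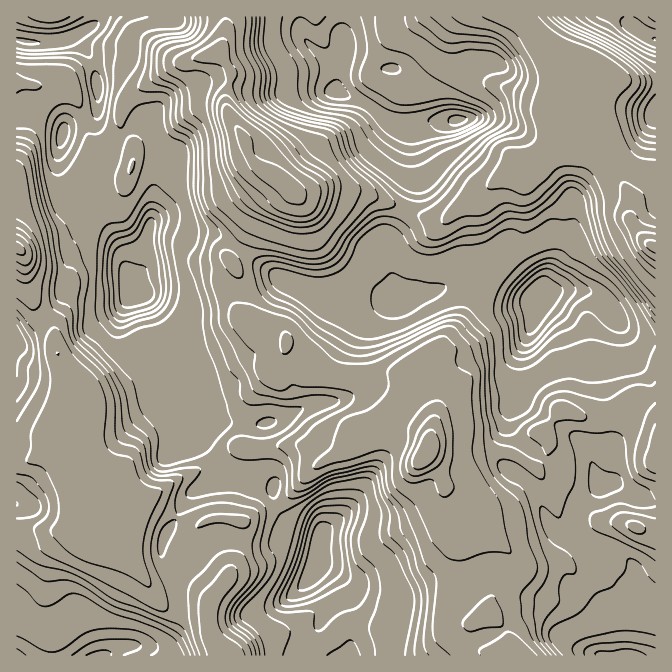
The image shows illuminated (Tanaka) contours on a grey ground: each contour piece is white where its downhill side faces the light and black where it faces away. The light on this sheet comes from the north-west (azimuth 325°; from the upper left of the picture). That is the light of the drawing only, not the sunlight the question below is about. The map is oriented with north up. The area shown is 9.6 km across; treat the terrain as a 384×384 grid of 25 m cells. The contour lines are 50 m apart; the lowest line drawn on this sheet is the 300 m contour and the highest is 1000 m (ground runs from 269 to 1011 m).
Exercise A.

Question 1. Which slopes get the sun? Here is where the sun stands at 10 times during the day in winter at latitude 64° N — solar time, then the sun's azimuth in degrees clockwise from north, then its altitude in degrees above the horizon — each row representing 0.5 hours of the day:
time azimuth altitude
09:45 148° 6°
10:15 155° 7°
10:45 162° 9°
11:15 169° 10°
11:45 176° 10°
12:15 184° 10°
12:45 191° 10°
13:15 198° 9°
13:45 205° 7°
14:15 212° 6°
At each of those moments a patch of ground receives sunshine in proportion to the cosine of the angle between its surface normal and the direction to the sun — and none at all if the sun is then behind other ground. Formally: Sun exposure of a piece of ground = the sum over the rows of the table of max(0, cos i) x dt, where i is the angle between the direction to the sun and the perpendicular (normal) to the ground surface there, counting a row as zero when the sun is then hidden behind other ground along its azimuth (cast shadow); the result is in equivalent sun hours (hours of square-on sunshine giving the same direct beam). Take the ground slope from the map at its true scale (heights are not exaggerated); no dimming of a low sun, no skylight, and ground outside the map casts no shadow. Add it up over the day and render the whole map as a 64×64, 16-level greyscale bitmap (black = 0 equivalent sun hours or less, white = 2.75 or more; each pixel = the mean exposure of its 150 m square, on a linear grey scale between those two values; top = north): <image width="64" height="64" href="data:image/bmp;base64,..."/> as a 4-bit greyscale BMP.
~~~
<image width="64" height="64" href="data:image/bmp;base64,Qk12CAAAAAAAAHYAAAAoAAAAQAAAAEAAAAABAAQAAAAAAAAIAAATCwAAEwsAABAAAAAAAAAAAAAAABEREQAiIiIAMzMzAERERABVVVUAZmZmAHd3dwCIiIgAmZmZAKqqqgC7u7sAzMzMAN3d3QDu7u4A////AKmYm7zHEAE1iXQhEjRXhmmXZUQ0aIdlQ0QxAAJYq9/al1VXq7uod3moZBAAE0VjJXdlRDNGdlQyIhAAJZzt3ctlVVVoq7u73rdTEAATNEISRUREMzRWVmZCESNVZ3iIdlVmVVVorO/8dUQwACERJCEjI0QzM0Q0VUMSNoh2VVVVVndlZ5zv/8Y0RGQiIQABMhEiMzMzRCIzM0NFaHZVVURmeHeK3ty5U0Q0aoZUAAABEBIzNEQ0QyMzNERFZmZlVXd3ib3amHUjQyNIy4dAAAASE0RGZDRVM1Z3ZTRWZmZmh3is7bmIYxMxATV6qJMAAANVRFiGQ0RDRXh2RFZlVVeJq97bmHZCEzEBIzRniBAAFpdVZ4hlVDM0VlVVRWZlV6u7y4dlVDITQxEAERNYUAA3l1Z2d3ZnZVRDI0NEREaJlnh2VURERCNVMQACITZxAkZleJhmZVVmZCIhI0M0e9xEZ2VERERFMUZjECVURXQiREV6mGVUREVDIyEkRGnOyFVERERERFdiJHiIiGVVd0MiI0VnZURERENDIkI2mrpkAAE0RERER5YhNWVEZlaKh0IjM1dlREREREI0QjQzIQAAA0RERERGhRAAAAAkaJzbhTRXh1VlRERDIkZVMQAAADNWRERERER2EAAAAAFL/+3LdZynVXdlRCETVlUwAAABeIdUREREMjdRAAAAEij//cuGeZh1ZlRCABRlVUEAABS5hkREREQQAVUQAAE1RY7//rlmjdlTIzEAJWRFQzIUvLp1REREQxAAATIRI1ZlRs///4Rr/nQzIQJERFVEVWeaNWVEREMiIAAAAUaIiJcyNpz/tTR7lkMjRUM1ZDRWZUMzRFVEMQAQAAABNniIl1MjRXmWIRRkRDMyIkVTNWVUI1RERURCAAAAAAEREAAREjNERWVCETREQQAmdTNodVMjM0REVEQAAAASIhAAAAABIzQ0VUIQI0RDABMzSLp2UyIiNERERCAAEjMzMhEAAAABEjM0MhATNDIAAAOallZDIhIjREREQhEjMzNFeHZTEAAAAREREAMzMwAABFQRIjMhESNFREMyIiIzM0Z5zdyEIAAREiIQEkREIQAAAAAiRTARI0VEMhIiIjMzRUe8ubzKh0IjIiECNEMiEQAAAAARETM0VDMRESIjMzRWZ4dlaIh3ZlQzMyIjUyERAAAAAAABQ0ZTIQABIzMzRWeGZmdlQhESMzNEQyE0IQEQAAAAAAISV2IAABIzMzNGZnQjV2QgAAAAE0REMiQgABEAEiIQAhNUIQAAEzMzNFZndkNVUhAAAAAAIzQyMzEAAAESIhEiWEERAAESMzREVniHZUQgAAAAAAABIQATMQAAABEQADOZQiIAEAASNERWiHVlIQAAAAAAAAAAAAEhAAAAAQABR7lREyEQAAACRERVQyEAAAAAAAAAAAAAARAAAAARAAR7t2EBMiAAAAE0RUMQAAAAAAAAAAAAAAATIQAAAAARR6yFUgJDMAAAATRmUxEAAAAAAAAAAAAAACNTAAAAACWK24dUE1QxAAACNXdUQgAAAAEREAAAAAABI2dAAAATer3ZymYyNDEAAANGZUVjAAASRDMiEAAAABIjWaUiNqzL3anLdTATQgAAJFZUV0MQFIq5ZDMiEQABIjNGram8yr3qm8lTICNTEQA0REVkJazv//2lMzMzRTIzM0R67rqIzri+YzMyI1VDIkQxIxBJ7/26q6dDM0jO2nZlRFaKhleqecsAIzMjWZdCMzIhBJupiIh4qnREaKzu3LhlZlVVaJd4QQAiIiNZy2IRM0R6l3nO/ait2XiYZpzc3aiJhmd3d5YAASESM0Z5lSI0e8mK3///2Yrd3bhkR6zN3dyodmd2cwASIRIzRWepdkabmL3u3LupZ6zscxETeZrO/sp1VlMQASIiIzNFeJqXV4doqph2ZndleHMQAAE1aKu824VmVCESMyIjM0R4d2VWVGiaqGQzRVRDEAAAABJGh2esuqlkMRIzMiIzRFh2VERFerqFQxABIgAAAAAAESRVVXrf6VQhEiMxAjMyJXVERFWKlkMgAAAAAAAAAAAAATRFV72nQyIiEjEBIzIjVUREVWdkIQAAAAAAAAAAAAABM0RFZmVDIhEBMgAjMzE0RVVUVlQxAAABEAAAAAAAAAEiEjRWZUQxAAAjABI0MRNYmGVmUyAAABEgAAAAAAAAAAABNFVEQzEAACQRERRSI1nMh4YhAAAAAAAAAAAAAAAAAANEQzQzIQABJlQxA2VERquHcwAAAAAAAAAAAAAAAAAAJkRDMzMhACI1h1ICV3ZURlVAAAAAAAAAABJEMhAAEQFkQzIzM0QiVERlQQEnqoVEQxAAAAAAAAABNFZmZmZURDM0Q0REaXV2VFQxEROM24UyAAAAAAAAACRDMzRXZVVTIjREVUVpqDIiIiIyETjep1QhEAAAAAABIhESRmVDMQATRFZlVVRDAAARE0MhFHqpl0IhEAAAAAASIiRVREMQAVZVVFVUIAAAAAABMiIkQzeakhEAAAABEANWdlRWVERIp1REQyEAAAAAAAIzMzMQAAEzIQAAABIQE2dlV6uZqryVRDIQAAAAEAAAABEzIAAAAANDAAABIhEjRFaKvN7u6mRDEAAAAABREiEQABIAAAAAAkQgERI0MzMzSJmaze7IVDEAAAAABJvN23QQAAAAAAABNDEjM0VDMzM1iZiZmXVEEAAAAAAU"/>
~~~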